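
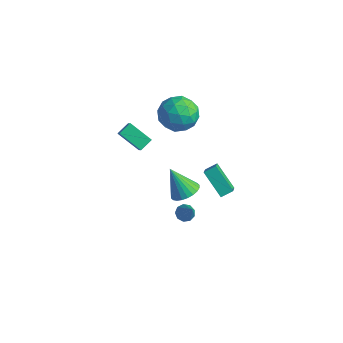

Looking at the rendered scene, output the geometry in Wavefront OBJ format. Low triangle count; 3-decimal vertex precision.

v -0.51 2.641 2.285
v 0.103 2.731 3.335
v -1.063 0.809 2.765
v -0.45 0.899 3.815
v -1.458 1.562 3.638
v -1.116 2.695 3.342
v 0.156 0.845 2.758
v 0.498 1.978 2.462
v 0.515 1.621 3.628
v -0.483 2.065 4.172
v -0.477 1.475 1.928
v -1.475 1.919 2.472
v -0.155 2.847 2.768
v -0.805 0.693 3.332
v -1.397 1.083 3.228
v -1.037 1.136 3.846
v -0.872 2.826 2.772
v -0.511 2.879 3.389
v -1.429 2.192 3.567
v -0.449 0.661 2.711
v -0.088 0.714 3.328
v 0.077 2.404 2.254
v 0.437 2.457 2.872
v 0.469 1.348 2.533
v 0.447 2.248 3.558
v 0.122 1.17 3.839
v 0.479 1.139 3.218
v 0.679 1.805 3.044
v -0.139 2.508 3.877
v -0.464 1.431 4.159
v -1.057 1.821 4.055
v -0.856 2.487 3.881
v 0.103 1.856 4.049
v -0.496 2.109 1.941
v -0.821 1.032 2.223
v -0.104 1.053 2.219
v 0.097 1.719 2.045
v -1.082 2.37 2.261
v -1.407 1.292 2.542
v -1.639 1.735 3.056
v -1.439 2.401 2.882
v -1.063 1.684 2.051
v 3.735 -2.38 2.381
v 4.447 -2.566 2.786
v 2.825 -2.56 3.899
v 4.438 -2.24 2.819
v 4.322 -1.935 2.785
v 4.116 -1.698 2.69
v 3.853 -1.565 2.548
v 3.571 -1.556 2.38
v 3.315 -1.672 2.212
v 3.122 -1.897 2.07
v 3.023 -2.194 1.976
v 3.032 -2.52 1.943
v 3.149 -2.825 1.976
v 3.354 -3.062 2.071
v 3.618 -3.195 2.214
v 3.899 -3.204 2.381
v 4.156 -3.087 2.549
v 4.348 -2.863 2.691
v -3.719 0.307 0.045
v -3.151 -0.115 0.793
v -3.645 1.102 0.437
v -3.076 0.68 1.185
v -2.384 0.6 -0.805
v -1.815 0.178 -0.057
v -2.309 1.395 -0.413
v -1.741 0.973 0.335
v 2.034 -0.468 -2.614
v 2.276 -0.879 -2.909
v 3.046 -1.012 -1.026
v 2.486 -0.56 -2.933
v 2.485 -0.197 -2.808
v 2.273 0.038 -2.593
v 1.949 0.036 -2.388
v 1.666 -0.201 -2.288
v 1.555 -0.564 -2.342
v 1.668 -0.882 -2.523
v 1.953 -1.007 -2.747
v -0.3 3.87 -3.861
v 0.385 2.947 -2.852
v 0.052 4.503 -3.522
v 0.738 3.58 -2.513
v 1.162 3.68 -5.027
v 1.848 2.757 -4.018
v 1.515 4.313 -4.688
v 2.2 3.39 -3.679
f 1 38 17
f 38 12 41
f 17 41 6
f 38 41 17
f 1 17 13
f 17 6 18
f 13 18 2
f 17 18 13
f 1 13 22
f 13 2 23
f 22 23 8
f 13 23 22
f 1 22 34
f 22 8 37
f 34 37 11
f 22 37 34
f 1 34 38
f 34 11 42
f 38 42 12
f 34 42 38
f 2 18 29
f 18 6 32
f 29 32 10
f 18 32 29
f 6 41 19
f 41 12 40
f 19 40 5
f 41 40 19
f 12 42 39
f 42 11 35
f 39 35 3
f 42 35 39
f 11 37 36
f 37 8 24
f 36 24 7
f 37 24 36
f 8 23 28
f 23 2 25
f 28 25 9
f 23 25 28
f 4 30 16
f 30 10 31
f 16 31 5
f 30 31 16
f 4 16 14
f 16 5 15
f 14 15 3
f 16 15 14
f 4 14 21
f 14 3 20
f 21 20 7
f 14 20 21
f 4 21 26
f 21 7 27
f 26 27 9
f 21 27 26
f 4 26 30
f 26 9 33
f 30 33 10
f 26 33 30
f 5 31 19
f 31 10 32
f 19 32 6
f 31 32 19
f 3 15 39
f 15 5 40
f 39 40 12
f 15 40 39
f 7 20 36
f 20 3 35
f 36 35 11
f 20 35 36
f 9 27 28
f 27 7 24
f 28 24 8
f 27 24 28
f 10 33 29
f 33 9 25
f 29 25 2
f 33 25 29
f 44 43 46
f 44 46 45
f 46 43 47
f 46 47 45
f 47 43 48
f 47 48 45
f 48 43 49
f 48 49 45
f 49 43 50
f 49 50 45
f 50 43 51
f 50 51 45
f 51 43 52
f 51 52 45
f 52 43 53
f 52 53 45
f 53 43 54
f 53 54 45
f 54 43 55
f 54 55 45
f 55 43 56
f 55 56 45
f 56 43 57
f 56 57 45
f 57 43 58
f 57 58 45
f 58 43 59
f 58 59 45
f 59 43 60
f 59 60 45
f 60 43 44
f 60 44 45
f 62 64 61
f 65 62 61
f 61 64 63
f 63 65 61
f 62 68 64
f 66 62 65
f 66 68 62
f 64 68 63
f 67 65 63
f 63 68 67
f 67 66 65
f 68 66 67
f 70 69 72
f 70 72 71
f 72 69 73
f 72 73 71
f 73 69 74
f 73 74 71
f 74 69 75
f 74 75 71
f 75 69 76
f 75 76 71
f 76 69 77
f 76 77 71
f 77 69 78
f 77 78 71
f 78 69 79
f 78 79 71
f 79 69 70
f 79 70 71
f 81 83 80
f 84 81 80
f 80 83 82
f 82 84 80
f 81 87 83
f 85 81 84
f 85 87 81
f 83 87 82
f 86 84 82
f 82 87 86
f 86 85 84
f 87 85 86



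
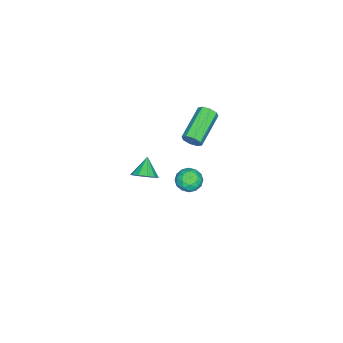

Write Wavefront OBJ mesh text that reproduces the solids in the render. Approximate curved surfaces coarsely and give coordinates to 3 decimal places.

v 4.097 2.443 2.553
v 4.462 2.788 3.069
v 3.263 2.197 3.307
v 4.194 3.082 2.87
v 3.889 3.133 2.549
v 3.664 2.919 2.23
v 3.603 2.524 2.035
v 3.732 2.098 2.037
v 3.999 1.804 2.237
v 4.304 1.753 2.557
v 4.529 1.967 2.876
v 4.59 2.362 3.072
v -1.991 2.395 -2.648
v -1.304 2.778 -2.842
v -1.856 1.622 -3.698
v -1.169 2.005 -3.892
v -1.198 1.533 -3.235
v -1.281 2.01 -2.586
v -1.879 2.39 -3.954
v -1.962 2.867 -3.305
v -1.235 2.775 -3.649
v -0.814 2.245 -3.205
v -2.346 2.155 -3.335
v -1.925 1.625 -2.891
v -1.659 2.654 -2.653
v -1.501 1.746 -3.887
v -1.517 1.468 -3.501
v -1.114 1.693 -3.615
v -1.645 2.203 -2.503
v -1.242 2.428 -2.617
v -1.179 1.696 -2.847
v -1.918 1.972 -3.923
v -1.515 2.197 -4.037
v -2.046 2.707 -2.925
v -1.643 2.932 -3.039
v -1.981 2.704 -3.693
v -1.215 2.878 -3.242
v -1.136 2.423 -3.858
v -1.553 2.649 -3.895
v -1.602 2.93 -3.514
v -0.968 2.566 -2.98
v -0.888 2.112 -3.597
v -0.905 1.834 -3.211
v -0.954 2.115 -2.83
v -0.927 2.564 -3.455
v -2.272 2.288 -2.943
v -2.192 1.834 -3.56
v -2.206 2.285 -3.71
v -2.255 2.566 -3.329
v -2.024 1.977 -2.682
v -1.945 1.522 -3.298
v -1.558 1.47 -3.026
v -1.607 1.751 -2.645
v -2.233 1.836 -3.085
v -1.941 2.183 -0.108
v -1.746 1.937 0.403
v -3.783 1.93 1.179
v -3.979 2.177 0.668
v -1.742 2.396 0.417
v -3.78 2.389 1.192
v -1.855 2.73 0.123
v -3.893 2.724 0.899
v -2.018 2.744 -0.306
v -4.056 2.738 0.47
v -2.137 2.43 -0.619
v -4.174 2.423 0.157
v -2.14 1.971 -0.632
v -4.178 1.964 0.143
v -2.027 1.636 -0.339
v -4.065 1.63 0.437
v -1.864 1.622 0.09
v -3.902 1.616 0.866
f 2 1 4
f 2 4 3
f 4 1 5
f 4 5 3
f 5 1 6
f 5 6 3
f 6 1 7
f 6 7 3
f 7 1 8
f 7 8 3
f 8 1 9
f 8 9 3
f 9 1 10
f 9 10 3
f 10 1 11
f 10 11 3
f 11 1 12
f 11 12 3
f 12 1 2
f 12 2 3
f 13 50 29
f 50 24 53
f 29 53 18
f 50 53 29
f 13 29 25
f 29 18 30
f 25 30 14
f 29 30 25
f 13 25 34
f 25 14 35
f 34 35 20
f 25 35 34
f 13 34 46
f 34 20 49
f 46 49 23
f 34 49 46
f 13 46 50
f 46 23 54
f 50 54 24
f 46 54 50
f 14 30 41
f 30 18 44
f 41 44 22
f 30 44 41
f 18 53 31
f 53 24 52
f 31 52 17
f 53 52 31
f 24 54 51
f 54 23 47
f 51 47 15
f 54 47 51
f 23 49 48
f 49 20 36
f 48 36 19
f 49 36 48
f 20 35 40
f 35 14 37
f 40 37 21
f 35 37 40
f 16 42 28
f 42 22 43
f 28 43 17
f 42 43 28
f 16 28 26
f 28 17 27
f 26 27 15
f 28 27 26
f 16 26 33
f 26 15 32
f 33 32 19
f 26 32 33
f 16 33 38
f 33 19 39
f 38 39 21
f 33 39 38
f 16 38 42
f 38 21 45
f 42 45 22
f 38 45 42
f 17 43 31
f 43 22 44
f 31 44 18
f 43 44 31
f 15 27 51
f 27 17 52
f 51 52 24
f 27 52 51
f 19 32 48
f 32 15 47
f 48 47 23
f 32 47 48
f 21 39 40
f 39 19 36
f 40 36 20
f 39 36 40
f 22 45 41
f 45 21 37
f 41 37 14
f 45 37 41
f 56 55 59
f 56 59 57
f 57 59 60
f 57 60 58
f 59 55 61
f 59 61 60
f 60 61 62
f 60 62 58
f 61 55 63
f 61 63 62
f 62 63 64
f 62 64 58
f 63 55 65
f 63 65 64
f 64 65 66
f 64 66 58
f 65 55 67
f 65 67 66
f 66 67 68
f 66 68 58
f 67 55 69
f 67 69 68
f 68 69 70
f 68 70 58
f 69 55 71
f 69 71 70
f 70 71 72
f 70 72 58
f 71 55 56
f 71 56 72
f 72 56 57
f 72 57 58



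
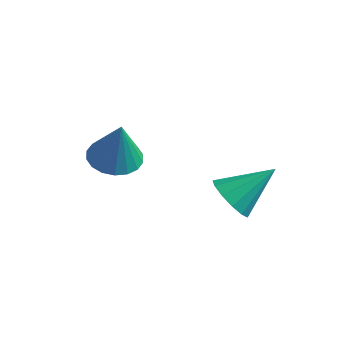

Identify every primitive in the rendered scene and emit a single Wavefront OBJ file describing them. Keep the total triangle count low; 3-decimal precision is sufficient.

v -0.41 3.466 -3.178
v -0.032 2.816 -2.851
v 0.51 4.494 -2.202
v 0.218 2.941 -3.218
v 0.269 3.233 -3.573
v 0.105 3.598 -3.803
v -0.223 3.922 -3.834
v -0.611 4.101 -3.657
v -0.935 4.078 -3.328
v -1.092 3.862 -2.952
v -1.033 3.519 -2.647
v -0.776 3.16 -2.511
v -0.403 2.898 -2.587
v -3.513 2.16 -1.564
v -2.914 2.744 -1.644
v -3.207 2.06 -0.016
v -3.219 2.947 -1.571
v -3.582 2.994 -1.496
v -3.932 2.876 -1.435
v -4.198 2.616 -1.399
v -4.329 2.266 -1.396
v -4.298 1.895 -1.426
v -4.111 1.576 -1.483
v -3.806 1.373 -1.556
v -3.443 1.325 -1.631
v -3.093 1.443 -1.692
v -2.827 1.703 -1.728
v -2.696 2.053 -1.731
v -2.728 2.425 -1.701
f 2 1 4
f 2 4 3
f 4 1 5
f 4 5 3
f 5 1 6
f 5 6 3
f 6 1 7
f 6 7 3
f 7 1 8
f 7 8 3
f 8 1 9
f 8 9 3
f 9 1 10
f 9 10 3
f 10 1 11
f 10 11 3
f 11 1 12
f 11 12 3
f 12 1 13
f 12 13 3
f 13 1 2
f 13 2 3
f 15 14 17
f 15 17 16
f 17 14 18
f 17 18 16
f 18 14 19
f 18 19 16
f 19 14 20
f 19 20 16
f 20 14 21
f 20 21 16
f 21 14 22
f 21 22 16
f 22 14 23
f 22 23 16
f 23 14 24
f 23 24 16
f 24 14 25
f 24 25 16
f 25 14 26
f 25 26 16
f 26 14 27
f 26 27 16
f 27 14 28
f 27 28 16
f 28 14 29
f 28 29 16
f 29 14 15
f 29 15 16



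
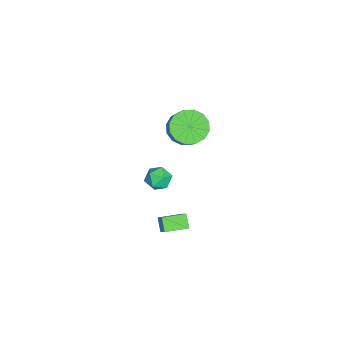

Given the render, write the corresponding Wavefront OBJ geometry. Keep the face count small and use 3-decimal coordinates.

v 3.952 0.853 1.111
v 3.37 0.638 1.662
v 3.536 2.01 1.122
v 2.954 1.795 1.673
v 4.906 1.185 2.247
v 4.324 0.97 2.798
v 4.49 2.342 2.258
v 3.908 2.127 2.809
v -2.767 1.317 2.963
v -2.074 0.686 2.489
v -0.681 1.033 4.062
v -1.373 1.663 4.537
v -1.972 1.182 2.29
v -0.579 1.529 3.863
v -2.084 1.714 2.271
v -0.691 2.06 3.845
v -2.378 2.139 2.438
v -0.985 2.486 4.012
v -2.777 2.344 2.746
v -1.384 2.691 4.319
v -3.173 2.273 3.112
v -1.779 2.62 4.685
v -3.459 1.947 3.438
v -2.066 2.294 5.011
v -3.561 1.451 3.637
v -2.168 1.798 5.21
v -3.449 0.92 3.655
v -2.056 1.266 5.229
v -3.155 0.494 3.488
v -1.762 0.841 5.062
v -2.756 0.289 3.181
v -1.363 0.636 4.754
v -2.361 0.36 2.815
v -0.967 0.707 4.388
v 1.591 1.159 3.385
v 2.238 0.958 3.023
v 1.282 -0.038 3.497
v 1.929 -0.239 3.135
v 1.962 0.065 3.84
v 2.152 0.805 3.77
v 1.368 0.115 2.75
v 1.558 0.855 2.68
v 2.099 0.313 2.631
v 2.467 0.282 3.304
v 1.053 0.638 3.216
v 1.421 0.607 3.889
f 2 4 1
f 5 2 1
f 1 4 3
f 3 5 1
f 2 8 4
f 6 2 5
f 6 8 2
f 4 8 3
f 7 5 3
f 3 8 7
f 7 6 5
f 8 6 7
f 10 9 13
f 10 13 11
f 11 13 14
f 11 14 12
f 13 9 15
f 13 15 14
f 14 15 16
f 14 16 12
f 15 9 17
f 15 17 16
f 16 17 18
f 16 18 12
f 17 9 19
f 17 19 18
f 18 19 20
f 18 20 12
f 19 9 21
f 19 21 20
f 20 21 22
f 20 22 12
f 21 9 23
f 21 23 22
f 22 23 24
f 22 24 12
f 23 9 25
f 23 25 24
f 24 25 26
f 24 26 12
f 25 9 27
f 25 27 26
f 26 27 28
f 26 28 12
f 27 9 29
f 27 29 28
f 28 29 30
f 28 30 12
f 29 9 31
f 29 31 30
f 30 31 32
f 30 32 12
f 31 9 33
f 31 33 32
f 32 33 34
f 32 34 12
f 33 9 10
f 33 10 34
f 34 10 11
f 34 11 12
f 35 46 40
f 35 40 36
f 35 36 42
f 35 42 45
f 35 45 46
f 36 40 44
f 40 46 39
f 46 45 37
f 45 42 41
f 42 36 43
f 38 44 39
f 38 39 37
f 38 37 41
f 38 41 43
f 38 43 44
f 39 44 40
f 37 39 46
f 41 37 45
f 43 41 42
f 44 43 36



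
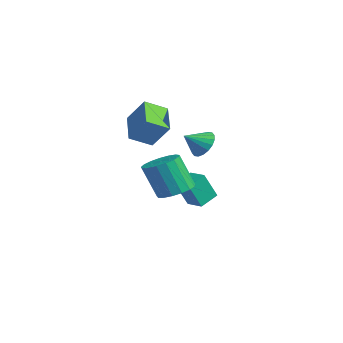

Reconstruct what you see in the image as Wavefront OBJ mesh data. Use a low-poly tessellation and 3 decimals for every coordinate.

v 2.911 -3.567 -0.301
v 3.548 -2.84 0.108
v 3.026 -3.485 2.07
v 2.389 -4.213 1.661
v 3.106 -2.604 0.068
v 2.584 -3.249 2.03
v 2.619 -2.589 -0.057
v 2.097 -3.234 1.905
v 2.199 -2.798 -0.237
v 1.677 -3.443 1.725
v 1.943 -3.183 -0.432
v 1.421 -3.829 1.529
v 1.908 -3.657 -0.597
v 1.386 -4.302 1.364
v 2.103 -4.11 -0.694
v 1.581 -4.755 1.267
v 2.483 -4.438 -0.701
v 1.961 -5.084 1.26
v 2.961 -4.568 -0.616
v 2.439 -5.213 1.345
v 3.428 -4.468 -0.459
v 2.906 -5.113 1.502
v 3.776 -4.161 -0.266
v 3.254 -4.807 1.696
v 3.926 -3.719 -0.08
v 3.404 -4.364 1.881
v 3.844 -3.242 0.054
v 3.322 -3.887 2.016
v -2.779 -0.352 -3.72
v -2.779 -1.133 -2.098
v -3.143 0.754 -3.187
v -3.143 -0.028 -1.565
v -1.657 -0.052 -3.575
v -1.657 -0.834 -1.953
v -2.021 1.053 -3.042
v -2.021 0.272 -1.42
v -0.539 -0.483 1.428
v 0.196 -0.809 0.961
v -0.561 -1.597 2.172
v 0.371 -0.603 1.275
v 0.365 -0.374 1.619
v 0.18 -0.165 1.926
v -0.147 -0.02 2.133
v -0.552 0.034 2.202
v -0.954 -0.015 2.116
v -1.274 -0.156 1.895
v -1.448 -0.362 1.581
v -1.442 -0.592 1.237
v -1.258 -0.8 0.931
v -0.93 -0.945 0.723
v -0.526 -0.999 0.655
v -0.124 -0.951 0.74
v -3.151 -3.635 1.482
v -4.84 -3.022 2.383
v -3.019 -2.323 0.834
v -4.708 -1.709 1.735
v -2.172 -3.031 2.905
v -3.861 -2.417 3.806
v -2.04 -1.718 2.257
v -3.729 -1.105 3.158
f 2 1 5
f 2 5 3
f 3 5 6
f 3 6 4
f 5 1 7
f 5 7 6
f 6 7 8
f 6 8 4
f 7 1 9
f 7 9 8
f 8 9 10
f 8 10 4
f 9 1 11
f 9 11 10
f 10 11 12
f 10 12 4
f 11 1 13
f 11 13 12
f 12 13 14
f 12 14 4
f 13 1 15
f 13 15 14
f 14 15 16
f 14 16 4
f 15 1 17
f 15 17 16
f 16 17 18
f 16 18 4
f 17 1 19
f 17 19 18
f 18 19 20
f 18 20 4
f 19 1 21
f 19 21 20
f 20 21 22
f 20 22 4
f 21 1 23
f 21 23 22
f 22 23 24
f 22 24 4
f 23 1 25
f 23 25 24
f 24 25 26
f 24 26 4
f 25 1 27
f 25 27 26
f 26 27 28
f 26 28 4
f 27 1 2
f 27 2 28
f 28 2 3
f 28 3 4
f 30 32 29
f 33 30 29
f 29 32 31
f 31 33 29
f 30 36 32
f 34 30 33
f 34 36 30
f 32 36 31
f 35 33 31
f 31 36 35
f 35 34 33
f 36 34 35
f 38 37 40
f 38 40 39
f 40 37 41
f 40 41 39
f 41 37 42
f 41 42 39
f 42 37 43
f 42 43 39
f 43 37 44
f 43 44 39
f 44 37 45
f 44 45 39
f 45 37 46
f 45 46 39
f 46 37 47
f 46 47 39
f 47 37 48
f 47 48 39
f 48 37 49
f 48 49 39
f 49 37 50
f 49 50 39
f 50 37 51
f 50 51 39
f 51 37 52
f 51 52 39
f 52 37 38
f 52 38 39
f 54 56 53
f 57 54 53
f 53 56 55
f 55 57 53
f 54 60 56
f 58 54 57
f 58 60 54
f 56 60 55
f 59 57 55
f 55 60 59
f 59 58 57
f 60 58 59



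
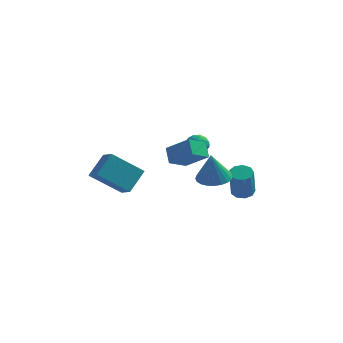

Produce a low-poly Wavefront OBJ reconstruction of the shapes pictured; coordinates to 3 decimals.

v 1.21 3.499 -1.272
v 1.825 3.256 -1.241
v 0.955 2.964 -0.379
v 1.57 2.721 -0.348
v 1.463 3.366 -0.239
v 1.62 3.696 -0.791
v 1.16 2.524 -0.829
v 1.317 2.854 -1.381
v 1.794 2.653 -0.968
v 1.982 3.174 -0.603
v 0.798 3.046 -1.017
v 0.986 3.567 -0.652
v 1.54 3.424 -1.335
v 1.24 2.796 -0.285
v 1.177 3.175 -0.221
v 1.539 3.032 -0.203
v 1.42 3.683 -1.07
v 1.781 3.54 -1.052
v 1.568 3.605 -0.463
v 0.999 2.68 -0.568
v 1.36 2.537 -0.55
v 1.241 3.188 -1.417
v 1.603 3.045 -1.399
v 1.212 2.615 -1.157
v 1.884 2.927 -1.156
v 1.734 2.613 -0.631
v 1.492 2.497 -0.914
v 1.585 2.691 -1.238
v 1.994 3.233 -0.942
v 1.844 2.919 -0.417
v 1.78 3.298 -0.353
v 1.873 3.492 -0.677
v 1.975 2.879 -0.781
v 0.936 3.301 -1.203
v 0.786 2.987 -0.678
v 0.907 2.728 -0.943
v 1 2.922 -1.267
v 1.046 3.607 -0.989
v 0.896 3.293 -0.464
v 1.195 3.529 -0.382
v 1.288 3.723 -0.706
v 0.805 3.341 -0.839
v 1.56 -2.87 0.244
v 2.77 -3.24 1.086
v 1.247 -2.286 0.951
v 2.457 -2.656 1.794
v 2.143 -2.004 -0.214
v 3.353 -2.374 0.629
v 1.83 -1.42 0.494
v 3.04 -1.79 1.336
v 3.845 2.695 -3.628
v 4.451 2.824 -3.597
v 4.54 2.015 -1.981
v 3.935 1.885 -2.012
v 4.226 3.14 -3.426
v 4.316 2.331 -1.81
v 3.823 3.248 -3.35
v 3.913 2.439 -1.733
v 3.43 3.097 -3.404
v 3.52 2.288 -1.787
v 3.232 2.758 -3.563
v 3.322 1.949 -1.946
v 3.32 2.389 -3.752
v 3.41 1.58 -2.136
v 3.654 2.163 -3.884
v 3.744 1.354 -2.267
v 4.077 2.186 -3.896
v 4.167 1.377 -2.279
v 4.392 2.447 -3.783
v 4.482 1.638 -2.166
v -2.11 -3.731 -0.619
v -1.689 -2.738 0.38
v -0.692 -3.109 -1.836
v -0.27 -2.116 -0.837
v -1.51 -4.364 -0.243
v -1.088 -3.371 0.756
v -0.091 -3.742 -1.46
v 0.33 -2.749 -0.461
v 3.173 -0.605 -1.426
v 3.711 -1.311 -1.575
v 3.107 -0.995 0.186
v 3.946 -1.059 -1.504
v 4.063 -0.738 -1.422
v 4.044 -0.397 -1.34
v 3.893 -0.088 -1.272
v 3.632 0.143 -1.226
v 3.302 0.26 -1.212
v 2.951 0.245 -1.23
v 2.635 0.101 -1.277
v 2.4 -0.151 -1.348
v 2.283 -0.472 -1.43
v 2.301 -0.813 -1.512
v 2.453 -1.122 -1.581
v 2.714 -1.353 -1.626
v 3.044 -1.47 -1.641
v 3.395 -1.455 -1.623
f 1 38 17
f 38 12 41
f 17 41 6
f 38 41 17
f 1 17 13
f 17 6 18
f 13 18 2
f 17 18 13
f 1 13 22
f 13 2 23
f 22 23 8
f 13 23 22
f 1 22 34
f 22 8 37
f 34 37 11
f 22 37 34
f 1 34 38
f 34 11 42
f 38 42 12
f 34 42 38
f 2 18 29
f 18 6 32
f 29 32 10
f 18 32 29
f 6 41 19
f 41 12 40
f 19 40 5
f 41 40 19
f 12 42 39
f 42 11 35
f 39 35 3
f 42 35 39
f 11 37 36
f 37 8 24
f 36 24 7
f 37 24 36
f 8 23 28
f 23 2 25
f 28 25 9
f 23 25 28
f 4 30 16
f 30 10 31
f 16 31 5
f 30 31 16
f 4 16 14
f 16 5 15
f 14 15 3
f 16 15 14
f 4 14 21
f 14 3 20
f 21 20 7
f 14 20 21
f 4 21 26
f 21 7 27
f 26 27 9
f 21 27 26
f 4 26 30
f 26 9 33
f 30 33 10
f 26 33 30
f 5 31 19
f 31 10 32
f 19 32 6
f 31 32 19
f 3 15 39
f 15 5 40
f 39 40 12
f 15 40 39
f 7 20 36
f 20 3 35
f 36 35 11
f 20 35 36
f 9 27 28
f 27 7 24
f 28 24 8
f 27 24 28
f 10 33 29
f 33 9 25
f 29 25 2
f 33 25 29
f 44 46 43
f 47 44 43
f 43 46 45
f 45 47 43
f 44 50 46
f 48 44 47
f 48 50 44
f 46 50 45
f 49 47 45
f 45 50 49
f 49 48 47
f 50 48 49
f 52 51 55
f 52 55 53
f 53 55 56
f 53 56 54
f 55 51 57
f 55 57 56
f 56 57 58
f 56 58 54
f 57 51 59
f 57 59 58
f 58 59 60
f 58 60 54
f 59 51 61
f 59 61 60
f 60 61 62
f 60 62 54
f 61 51 63
f 61 63 62
f 62 63 64
f 62 64 54
f 63 51 65
f 63 65 64
f 64 65 66
f 64 66 54
f 65 51 67
f 65 67 66
f 66 67 68
f 66 68 54
f 67 51 69
f 67 69 68
f 68 69 70
f 68 70 54
f 69 51 52
f 69 52 70
f 70 52 53
f 70 53 54
f 72 74 71
f 75 72 71
f 71 74 73
f 73 75 71
f 72 78 74
f 76 72 75
f 76 78 72
f 74 78 73
f 77 75 73
f 73 78 77
f 77 76 75
f 78 76 77
f 80 79 82
f 80 82 81
f 82 79 83
f 82 83 81
f 83 79 84
f 83 84 81
f 84 79 85
f 84 85 81
f 85 79 86
f 85 86 81
f 86 79 87
f 86 87 81
f 87 79 88
f 87 88 81
f 88 79 89
f 88 89 81
f 89 79 90
f 89 90 81
f 90 79 91
f 90 91 81
f 91 79 92
f 91 92 81
f 92 79 93
f 92 93 81
f 93 79 94
f 93 94 81
f 94 79 95
f 94 95 81
f 95 79 96
f 95 96 81
f 96 79 80
f 96 80 81



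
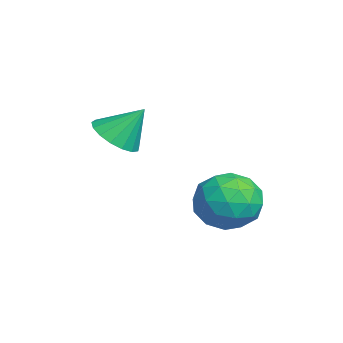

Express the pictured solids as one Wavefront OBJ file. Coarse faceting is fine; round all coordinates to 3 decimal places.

v 0.296 -1.562 3.211
v 1.217 -1.414 2.984
v 0.444 -0.638 4.409
v 0.994 -1.084 2.756
v 0.61 -0.863 2.633
v 0.155 -0.802 2.642
v -0.268 -0.915 2.782
v -0.562 -1.177 3.019
v -0.659 -1.527 3.301
v -0.537 -1.884 3.562
v -0.224 -2.168 3.743
v 0.208 -2.314 3.802
v 0.66 -2.287 3.726
v 1.029 -2.094 3.531
v 1.23 -1.779 3.264
v 3.447 2.727 1.948
v 4.311 2.352 1.241
v 2.629 1.008 1.859
v 3.493 0.633 1.152
v 3.719 0.871 2.283
v 4.225 1.933 2.338
v 2.715 1.427 0.762
v 3.221 2.489 0.817
v 3.859 1.549 0.508
v 4.479 1.205 1.448
v 2.461 2.155 1.652
v 3.081 1.811 2.592
v 3.95 2.69 1.602
v 2.99 0.67 1.498
v 3.122 0.809 2.163
v 3.63 0.589 1.747
v 3.9 2.444 2.247
v 4.408 2.224 1.831
v 4.06 1.353 2.444
v 2.532 1.136 1.269
v 3.04 0.916 0.853
v 3.31 2.771 1.353
v 3.818 2.551 0.937
v 2.88 2.007 0.656
v 4.193 1.998 0.756
v 3.712 0.988 0.704
v 3.255 1.454 0.474
v 3.552 2.078 0.506
v 4.557 1.796 1.308
v 4.077 0.786 1.256
v 4.21 0.925 1.921
v 4.507 1.55 1.953
v 4.292 1.324 0.878
v 2.863 2.574 1.844
v 2.383 1.564 1.792
v 2.433 1.81 1.147
v 2.73 2.435 1.179
v 3.228 2.372 2.396
v 2.747 1.362 2.344
v 3.388 1.282 2.594
v 3.685 1.906 2.626
v 2.648 2.036 2.222
f 2 1 4
f 2 4 3
f 4 1 5
f 4 5 3
f 5 1 6
f 5 6 3
f 6 1 7
f 6 7 3
f 7 1 8
f 7 8 3
f 8 1 9
f 8 9 3
f 9 1 10
f 9 10 3
f 10 1 11
f 10 11 3
f 11 1 12
f 11 12 3
f 12 1 13
f 12 13 3
f 13 1 14
f 13 14 3
f 14 1 15
f 14 15 3
f 15 1 2
f 15 2 3
f 16 53 32
f 53 27 56
f 32 56 21
f 53 56 32
f 16 32 28
f 32 21 33
f 28 33 17
f 32 33 28
f 16 28 37
f 28 17 38
f 37 38 23
f 28 38 37
f 16 37 49
f 37 23 52
f 49 52 26
f 37 52 49
f 16 49 53
f 49 26 57
f 53 57 27
f 49 57 53
f 17 33 44
f 33 21 47
f 44 47 25
f 33 47 44
f 21 56 34
f 56 27 55
f 34 55 20
f 56 55 34
f 27 57 54
f 57 26 50
f 54 50 18
f 57 50 54
f 26 52 51
f 52 23 39
f 51 39 22
f 52 39 51
f 23 38 43
f 38 17 40
f 43 40 24
f 38 40 43
f 19 45 31
f 45 25 46
f 31 46 20
f 45 46 31
f 19 31 29
f 31 20 30
f 29 30 18
f 31 30 29
f 19 29 36
f 29 18 35
f 36 35 22
f 29 35 36
f 19 36 41
f 36 22 42
f 41 42 24
f 36 42 41
f 19 41 45
f 41 24 48
f 45 48 25
f 41 48 45
f 20 46 34
f 46 25 47
f 34 47 21
f 46 47 34
f 18 30 54
f 30 20 55
f 54 55 27
f 30 55 54
f 22 35 51
f 35 18 50
f 51 50 26
f 35 50 51
f 24 42 43
f 42 22 39
f 43 39 23
f 42 39 43
f 25 48 44
f 48 24 40
f 44 40 17
f 48 40 44



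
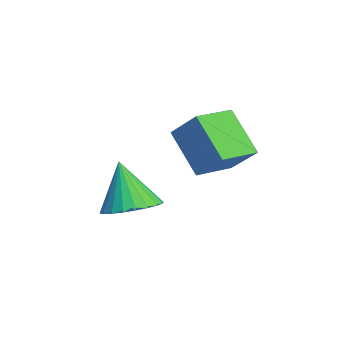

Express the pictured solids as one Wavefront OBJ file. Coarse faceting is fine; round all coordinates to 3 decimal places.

v 0.358 0.953 -4.892
v 1.349 1.028 -4.622
v -0.118 0.587 -3.048
v 1.227 1.408 -4.578
v 0.972 1.719 -4.582
v 0.624 1.914 -4.633
v 0.235 1.961 -4.724
v -0.134 1.856 -4.841
v -0.429 1.613 -4.965
v -0.604 1.269 -5.078
v -0.633 0.877 -5.163
v -0.51 0.497 -5.207
v -0.256 0.186 -5.203
v 0.092 -0.008 -5.151
v 0.481 -0.056 -5.061
v 0.851 0.05 -4.944
v 1.146 0.293 -4.82
v 1.321 0.636 -4.707
v 3.299 2.688 -2.479
v 2.328 2.015 -1.042
v 2.47 3.828 -2.505
v 1.499 3.155 -1.068
v 4.201 3.365 -1.552
v 3.23 2.692 -0.115
v 3.372 4.505 -1.578
v 2.401 3.832 -0.141
f 2 1 4
f 2 4 3
f 4 1 5
f 4 5 3
f 5 1 6
f 5 6 3
f 6 1 7
f 6 7 3
f 7 1 8
f 7 8 3
f 8 1 9
f 8 9 3
f 9 1 10
f 9 10 3
f 10 1 11
f 10 11 3
f 11 1 12
f 11 12 3
f 12 1 13
f 12 13 3
f 13 1 14
f 13 14 3
f 14 1 15
f 14 15 3
f 15 1 16
f 15 16 3
f 16 1 17
f 16 17 3
f 17 1 18
f 17 18 3
f 18 1 2
f 18 2 3
f 20 22 19
f 23 20 19
f 19 22 21
f 21 23 19
f 20 26 22
f 24 20 23
f 24 26 20
f 22 26 21
f 25 23 21
f 21 26 25
f 25 24 23
f 26 24 25



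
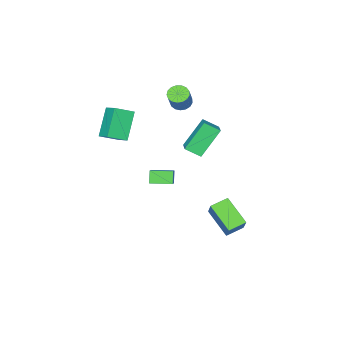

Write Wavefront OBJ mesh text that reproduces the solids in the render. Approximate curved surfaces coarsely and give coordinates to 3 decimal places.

v 2.002 -3.458 1.651
v 0.946 -4.111 3.09
v 2.184 -2.508 2.217
v 1.128 -3.161 3.655
v 2.972 -3.939 2.145
v 1.916 -4.592 3.583
v 3.154 -2.989 2.71
v 2.098 -3.642 4.149
v -1.978 -2.965 3.14
v -1.603 -2.605 2.802
v -1.007 -2.175 3.923
v -1.382 -2.535 4.26
v -1.836 -2.431 2.859
v -1.241 -2 3.98
v -2.102 -2.379 2.98
v -1.506 -1.949 4.101
v -2.339 -2.462 3.138
v -1.744 -2.031 4.259
v -2.494 -2.659 3.296
v -1.898 -2.229 4.417
v -2.53 -2.927 3.419
v -1.935 -2.497 4.539
v -2.44 -3.204 3.477
v -1.844 -2.773 4.598
v -2.244 -3.426 3.458
v -1.648 -2.995 4.579
v -1.987 -3.542 3.366
v -1.391 -3.112 4.487
v -1.728 -3.527 3.223
v -1.132 -3.096 4.343
v -1.526 -3.382 3.06
v -0.93 -2.952 4.18
v -1.428 -3.142 2.915
v -0.832 -2.712 4.036
v -1.455 -2.862 2.822
v -0.86 -2.431 3.943
v -0.351 -3.594 -2.099
v 0.42 -2.805 -1.303
v -1.261 -2.708 -2.096
v -0.49 -1.919 -1.3
v -0.01 -3.241 -2.78
v 0.761 -2.452 -1.984
v -0.92 -2.355 -2.777
v -0.149 -1.566 -1.981
v -1.342 0.762 3.416
v -0.797 0.087 3.913
v -0.753 1.541 3.827
v -0.208 0.866 4.325
v -0.112 0.634 1.895
v 0.433 -0.041 2.393
v 0.477 1.413 2.307
v 1.022 0.738 2.804
v -1.817 0.837 -3.038
v -1.361 1.518 -1.929
v -1.717 2.401 -4.04
v -1.26 3.082 -2.93
v -0.8 0.598 -3.31
v -0.343 1.279 -2.2
v -0.699 2.162 -4.311
v -0.243 2.843 -3.202
f 2 4 1
f 5 2 1
f 1 4 3
f 3 5 1
f 2 8 4
f 6 2 5
f 6 8 2
f 4 8 3
f 7 5 3
f 3 8 7
f 7 6 5
f 8 6 7
f 10 9 13
f 10 13 11
f 11 13 14
f 11 14 12
f 13 9 15
f 13 15 14
f 14 15 16
f 14 16 12
f 15 9 17
f 15 17 16
f 16 17 18
f 16 18 12
f 17 9 19
f 17 19 18
f 18 19 20
f 18 20 12
f 19 9 21
f 19 21 20
f 20 21 22
f 20 22 12
f 21 9 23
f 21 23 22
f 22 23 24
f 22 24 12
f 23 9 25
f 23 25 24
f 24 25 26
f 24 26 12
f 25 9 27
f 25 27 26
f 26 27 28
f 26 28 12
f 27 9 29
f 27 29 28
f 28 29 30
f 28 30 12
f 29 9 31
f 29 31 30
f 30 31 32
f 30 32 12
f 31 9 33
f 31 33 32
f 32 33 34
f 32 34 12
f 33 9 35
f 33 35 34
f 34 35 36
f 34 36 12
f 35 9 10
f 35 10 36
f 36 10 11
f 36 11 12
f 38 40 37
f 41 38 37
f 37 40 39
f 39 41 37
f 38 44 40
f 42 38 41
f 42 44 38
f 40 44 39
f 43 41 39
f 39 44 43
f 43 42 41
f 44 42 43
f 46 48 45
f 49 46 45
f 45 48 47
f 47 49 45
f 46 52 48
f 50 46 49
f 50 52 46
f 48 52 47
f 51 49 47
f 47 52 51
f 51 50 49
f 52 50 51
f 54 56 53
f 57 54 53
f 53 56 55
f 55 57 53
f 54 60 56
f 58 54 57
f 58 60 54
f 56 60 55
f 59 57 55
f 55 60 59
f 59 58 57
f 60 58 59



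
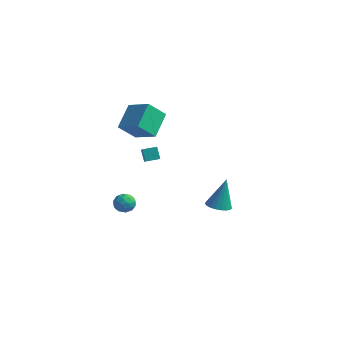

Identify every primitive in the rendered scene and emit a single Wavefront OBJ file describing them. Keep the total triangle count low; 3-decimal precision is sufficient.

v -2.23 1.055 1.188
v -1.705 0.493 1.674
v -1.651 1.694 1.3
v -1.126 1.133 1.787
v -1.814 0.807 0.453
v -1.289 0.246 0.94
v -1.235 1.447 0.566
v -0.71 0.885 1.052
v -4.82 2.205 1.744
v -5.154 3.707 2.875
v -4.255 3.183 0.611
v -4.588 4.685 1.743
v -3.212 2.055 2.417
v -3.545 3.557 3.549
v -2.646 3.033 1.285
v -2.98 4.535 2.416
v -2.661 0.206 -3.044
v -1.961 0.024 -3.097
v -2.859 -0.744 -2.383
v -2.159 -0.926 -2.436
v -2.354 -0.342 -2.053
v -2.231 0.245 -2.461
v -2.589 -0.965 -3.019
v -2.466 -0.378 -3.427
v -1.916 -0.7 -3.081
v -1.771 -0.315 -2.484
v -3.049 -0.405 -2.996
v -2.904 -0.02 -2.399
v -2.293 0.198 -3.129
v -2.527 -0.918 -2.351
v -2.641 -0.575 -2.126
v -2.23 -0.682 -2.157
v -2.453 0.329 -2.755
v -2.041 0.221 -2.786
v -2.272 0.007 -2.172
v -2.779 -0.941 -2.694
v -2.367 -1.049 -2.725
v -2.59 -0.038 -3.323
v -2.179 -0.145 -3.354
v -2.548 -0.727 -3.308
v -1.856 -0.335 -3.15
v -1.972 -0.893 -2.761
v -2.225 -0.916 -3.104
v -2.153 -0.571 -3.344
v -1.77 -0.108 -2.799
v -1.887 -0.666 -2.41
v -2.001 -0.323 -2.185
v -1.929 0.022 -2.425
v -1.744 -0.534 -2.79
v -2.933 -0.054 -3.07
v -3.05 -0.612 -2.681
v -2.891 -0.742 -3.055
v -2.819 -0.397 -3.295
v -2.848 0.173 -2.719
v -2.964 -0.385 -2.33
v -2.667 -0.149 -2.136
v -2.595 0.196 -2.376
v -3.076 -0.186 -2.69
v 3.872 0.223 -0.938
v 4.557 0.563 -1.09
v 4.028 0.777 1.018
v 4.349 0.806 -1.142
v 4.057 0.948 -1.159
v 3.734 0.964 -1.138
v 3.435 0.852 -1.082
v 3.211 0.632 -1.002
v 3.101 0.341 -0.91
v 3.125 0.029 -0.824
v 3.278 -0.249 -0.757
v 3.534 -0.446 -0.722
v 3.848 -0.527 -0.724
v 4.166 -0.478 -0.763
v 4.433 -0.308 -0.833
v 4.604 -0.047 -0.921
v 4.648 0.262 -1.011
f 2 4 1
f 5 2 1
f 1 4 3
f 3 5 1
f 2 8 4
f 6 2 5
f 6 8 2
f 4 8 3
f 7 5 3
f 3 8 7
f 7 6 5
f 8 6 7
f 10 12 9
f 13 10 9
f 9 12 11
f 11 13 9
f 10 16 12
f 14 10 13
f 14 16 10
f 12 16 11
f 15 13 11
f 11 16 15
f 15 14 13
f 16 14 15
f 17 54 33
f 54 28 57
f 33 57 22
f 54 57 33
f 17 33 29
f 33 22 34
f 29 34 18
f 33 34 29
f 17 29 38
f 29 18 39
f 38 39 24
f 29 39 38
f 17 38 50
f 38 24 53
f 50 53 27
f 38 53 50
f 17 50 54
f 50 27 58
f 54 58 28
f 50 58 54
f 18 34 45
f 34 22 48
f 45 48 26
f 34 48 45
f 22 57 35
f 57 28 56
f 35 56 21
f 57 56 35
f 28 58 55
f 58 27 51
f 55 51 19
f 58 51 55
f 27 53 52
f 53 24 40
f 52 40 23
f 53 40 52
f 24 39 44
f 39 18 41
f 44 41 25
f 39 41 44
f 20 46 32
f 46 26 47
f 32 47 21
f 46 47 32
f 20 32 30
f 32 21 31
f 30 31 19
f 32 31 30
f 20 30 37
f 30 19 36
f 37 36 23
f 30 36 37
f 20 37 42
f 37 23 43
f 42 43 25
f 37 43 42
f 20 42 46
f 42 25 49
f 46 49 26
f 42 49 46
f 21 47 35
f 47 26 48
f 35 48 22
f 47 48 35
f 19 31 55
f 31 21 56
f 55 56 28
f 31 56 55
f 23 36 52
f 36 19 51
f 52 51 27
f 36 51 52
f 25 43 44
f 43 23 40
f 44 40 24
f 43 40 44
f 26 49 45
f 49 25 41
f 45 41 18
f 49 41 45
f 60 59 62
f 60 62 61
f 62 59 63
f 62 63 61
f 63 59 64
f 63 64 61
f 64 59 65
f 64 65 61
f 65 59 66
f 65 66 61
f 66 59 67
f 66 67 61
f 67 59 68
f 67 68 61
f 68 59 69
f 68 69 61
f 69 59 70
f 69 70 61
f 70 59 71
f 70 71 61
f 71 59 72
f 71 72 61
f 72 59 73
f 72 73 61
f 73 59 74
f 73 74 61
f 74 59 75
f 74 75 61
f 75 59 60
f 75 60 61



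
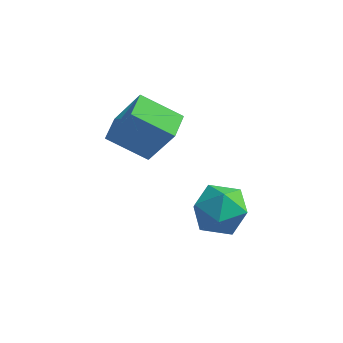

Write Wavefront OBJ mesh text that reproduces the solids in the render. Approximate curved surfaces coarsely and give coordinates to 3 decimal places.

v 2.948 -2.66 -2.203
v 3.981 -3.12 -2.389
v 2.439 -4.18 -1.271
v 3.472 -4.64 -1.457
v 3.363 -3.74 -0.755
v 3.678 -2.801 -1.331
v 2.742 -4.499 -2.329
v 3.057 -3.56 -2.905
v 3.854 -4.257 -2.467
v 4.238 -3.788 -1.494
v 2.182 -3.512 -2.166
v 2.566 -3.043 -1.193
v -1.621 -2.203 -0.641
v -0.586 -2.255 1.174
v -1.689 -1.057 -0.569
v -0.654 -1.109 1.246
v -0.026 -2.051 -1.546
v 1.009 -2.103 0.269
v -0.094 -0.905 -1.474
v 0.941 -0.957 0.341
f 1 12 6
f 1 6 2
f 1 2 8
f 1 8 11
f 1 11 12
f 2 6 10
f 6 12 5
f 12 11 3
f 11 8 7
f 8 2 9
f 4 10 5
f 4 5 3
f 4 3 7
f 4 7 9
f 4 9 10
f 5 10 6
f 3 5 12
f 7 3 11
f 9 7 8
f 10 9 2
f 14 16 13
f 17 14 13
f 13 16 15
f 15 17 13
f 14 20 16
f 18 14 17
f 18 20 14
f 16 20 15
f 19 17 15
f 15 20 19
f 19 18 17
f 20 18 19



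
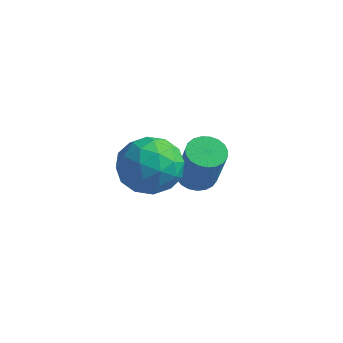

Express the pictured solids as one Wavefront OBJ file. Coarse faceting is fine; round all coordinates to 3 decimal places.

v -4.439 0.036 -0.975
v -3.417 0.575 -0.696
v -3.563 -0.875 -2.424
v -2.541 -0.336 -2.145
v -2.998 -1.157 -1.417
v -3.539 -0.594 -0.522
v -3.441 0.294 -2.598
v -3.982 0.857 -1.703
v -2.8 0.734 -1.699
v -2.527 -0.163 -0.97
v -4.453 -0.137 -2.15
v -4.18 -1.034 -1.421
v -4.005 0.386 -0.709
v -2.975 -0.686 -2.411
v -3.244 -1.168 -1.984
v -2.643 -0.852 -1.82
v -4.077 -0.301 -0.606
v -3.476 0.015 -0.442
v -3.23 -1.003 -0.866
v -3.504 -0.315 -2.678
v -2.903 0.001 -2.514
v -4.337 0.552 -1.3
v -3.736 0.868 -1.136
v -3.75 0.703 -2.254
v -3.042 0.796 -1.134
v -2.527 0.26 -1.986
v -3.055 0.631 -2.252
v -3.374 0.962 -1.726
v -2.881 0.269 -0.705
v -2.366 -0.267 -1.557
v -2.635 -0.75 -1.129
v -2.953 -0.419 -0.603
v -2.518 0.362 -1.295
v -4.614 -0.033 -1.563
v -4.099 -0.569 -2.415
v -4.027 0.119 -2.517
v -4.345 0.45 -1.991
v -4.453 -0.56 -1.134
v -3.938 -1.096 -1.986
v -3.606 -1.262 -1.394
v -3.925 -0.931 -0.868
v -4.462 -0.662 -1.825
v -4.279 3.526 -4.604
v -3.689 3.241 -4.926
v -2.931 2.748 -3.097
v -3.521 3.034 -2.776
v -3.604 3.53 -4.883
v -2.846 3.037 -3.054
v -3.636 3.818 -4.792
v -2.878 3.325 -2.963
v -3.78 4.055 -4.669
v -3.022 3.562 -2.84
v -4.009 4.201 -4.534
v -3.251 3.708 -2.706
v -4.285 4.231 -4.412
v -3.528 3.738 -2.583
v -4.561 4.138 -4.323
v -3.803 3.645 -2.494
v -4.787 3.94 -4.282
v -4.029 3.447 -2.454
v -4.926 3.67 -4.298
v -4.168 3.178 -2.469
v -4.952 3.376 -4.366
v -4.194 2.883 -2.537
v -4.863 3.107 -4.475
v -4.105 2.614 -2.647
v -4.672 2.911 -4.607
v -3.914 2.418 -2.779
v -4.414 2.822 -4.739
v -3.656 2.329 -2.91
v -4.132 2.854 -4.847
v -3.374 2.361 -3.018
v -3.875 3.002 -4.913
v -3.117 2.509 -3.084
f 1 38 17
f 38 12 41
f 17 41 6
f 38 41 17
f 1 17 13
f 17 6 18
f 13 18 2
f 17 18 13
f 1 13 22
f 13 2 23
f 22 23 8
f 13 23 22
f 1 22 34
f 22 8 37
f 34 37 11
f 22 37 34
f 1 34 38
f 34 11 42
f 38 42 12
f 34 42 38
f 2 18 29
f 18 6 32
f 29 32 10
f 18 32 29
f 6 41 19
f 41 12 40
f 19 40 5
f 41 40 19
f 12 42 39
f 42 11 35
f 39 35 3
f 42 35 39
f 11 37 36
f 37 8 24
f 36 24 7
f 37 24 36
f 8 23 28
f 23 2 25
f 28 25 9
f 23 25 28
f 4 30 16
f 30 10 31
f 16 31 5
f 30 31 16
f 4 16 14
f 16 5 15
f 14 15 3
f 16 15 14
f 4 14 21
f 14 3 20
f 21 20 7
f 14 20 21
f 4 21 26
f 21 7 27
f 26 27 9
f 21 27 26
f 4 26 30
f 26 9 33
f 30 33 10
f 26 33 30
f 5 31 19
f 31 10 32
f 19 32 6
f 31 32 19
f 3 15 39
f 15 5 40
f 39 40 12
f 15 40 39
f 7 20 36
f 20 3 35
f 36 35 11
f 20 35 36
f 9 27 28
f 27 7 24
f 28 24 8
f 27 24 28
f 10 33 29
f 33 9 25
f 29 25 2
f 33 25 29
f 44 43 47
f 44 47 45
f 45 47 48
f 45 48 46
f 47 43 49
f 47 49 48
f 48 49 50
f 48 50 46
f 49 43 51
f 49 51 50
f 50 51 52
f 50 52 46
f 51 43 53
f 51 53 52
f 52 53 54
f 52 54 46
f 53 43 55
f 53 55 54
f 54 55 56
f 54 56 46
f 55 43 57
f 55 57 56
f 56 57 58
f 56 58 46
f 57 43 59
f 57 59 58
f 58 59 60
f 58 60 46
f 59 43 61
f 59 61 60
f 60 61 62
f 60 62 46
f 61 43 63
f 61 63 62
f 62 63 64
f 62 64 46
f 63 43 65
f 63 65 64
f 64 65 66
f 64 66 46
f 65 43 67
f 65 67 66
f 66 67 68
f 66 68 46
f 67 43 69
f 67 69 68
f 68 69 70
f 68 70 46
f 69 43 71
f 69 71 70
f 70 71 72
f 70 72 46
f 71 43 73
f 71 73 72
f 72 73 74
f 72 74 46
f 73 43 44
f 73 44 74
f 74 44 45
f 74 45 46



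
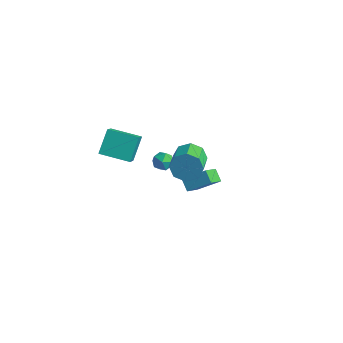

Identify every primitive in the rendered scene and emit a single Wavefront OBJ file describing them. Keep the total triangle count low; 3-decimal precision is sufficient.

v 0.293 -0.269 3.388
v 0.711 0.289 4.004
v 1.545 -1.133 4.727
v 1.127 -1.691 4.112
v 0.086 0.043 4.24
v 0.92 -1.379 4.963
v -0.417 -0.386 3.977
v 0.416 -1.808 4.7
v -0.505 -0.746 3.369
v 0.329 -2.168 4.093
v -0.125 -0.827 2.773
v 0.709 -2.249 3.496
v 0.5 -0.581 2.537
v 1.334 -2.003 3.26
v 1.004 -0.152 2.8
v 1.837 -1.574 3.523
v 1.091 0.208 3.407
v 1.925 -1.214 4.131
v -4.853 -1.568 1.613
v -4.005 -2.848 3.06
v -5.124 -0.454 2.757
v -4.276 -1.734 4.204
v -3.224 -0.846 1.296
v -2.376 -2.126 2.743
v -3.495 0.268 2.44
v -2.647 -1.012 3.887
v -2.077 3.54 -4.386
v -1.905 2.34 -3.437
v -2.722 3.861 -3.864
v -2.55 2.66 -2.915
v -0.99 4.36 -3.545
v -0.818 3.159 -2.596
v -1.635 4.68 -3.023
v -1.463 3.48 -2.074
v -2.285 1.383 0.554
v -2.013 1.039 0.016
v -2.787 0.441 0.904
v -2.515 0.097 0.366
v -2.103 0.323 0.877
v -1.793 0.905 0.661
v -3.007 0.575 0.259
v -2.697 1.157 0.043
v -2.46 0.539 -0.166
v -1.901 0.384 0.216
v -2.899 1.096 0.704
v -2.34 0.941 1.086
f 2 1 5
f 2 5 3
f 3 5 6
f 3 6 4
f 5 1 7
f 5 7 6
f 6 7 8
f 6 8 4
f 7 1 9
f 7 9 8
f 8 9 10
f 8 10 4
f 9 1 11
f 9 11 10
f 10 11 12
f 10 12 4
f 11 1 13
f 11 13 12
f 12 13 14
f 12 14 4
f 13 1 15
f 13 15 14
f 14 15 16
f 14 16 4
f 15 1 17
f 15 17 16
f 16 17 18
f 16 18 4
f 17 1 2
f 17 2 18
f 18 2 3
f 18 3 4
f 20 22 19
f 23 20 19
f 19 22 21
f 21 23 19
f 20 26 22
f 24 20 23
f 24 26 20
f 22 26 21
f 25 23 21
f 21 26 25
f 25 24 23
f 26 24 25
f 28 30 27
f 31 28 27
f 27 30 29
f 29 31 27
f 28 34 30
f 32 28 31
f 32 34 28
f 30 34 29
f 33 31 29
f 29 34 33
f 33 32 31
f 34 32 33
f 35 46 40
f 35 40 36
f 35 36 42
f 35 42 45
f 35 45 46
f 36 40 44
f 40 46 39
f 46 45 37
f 45 42 41
f 42 36 43
f 38 44 39
f 38 39 37
f 38 37 41
f 38 41 43
f 38 43 44
f 39 44 40
f 37 39 46
f 41 37 45
f 43 41 42
f 44 43 36



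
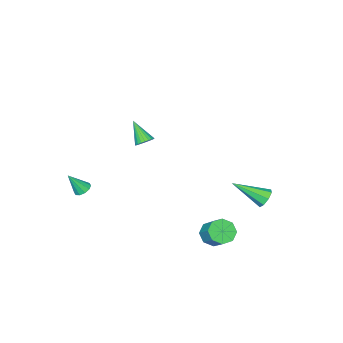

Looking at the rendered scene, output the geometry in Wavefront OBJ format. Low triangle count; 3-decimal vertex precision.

v 2.054 -3.17 -2.532
v 2.515 -3.203 -2.791
v 2.666 -3.61 -1.388
v 2.492 -2.902 -2.663
v 2.301 -2.704 -2.485
v 2.016 -2.684 -2.325
v 1.746 -2.85 -2.244
v 1.593 -3.138 -2.273
v 1.616 -3.438 -2.401
v 1.807 -3.637 -2.579
v 2.092 -3.657 -2.739
v 2.362 -3.491 -2.82
v -1.06 3.397 -4.284
v -0.308 3.394 -4.559
v -0.009 4.3 -3.751
v -0.76 4.303 -3.476
v -0.668 3.785 -4.864
v -0.369 4.691 -4.056
v -1.257 3.948 -4.829
v -0.958 4.854 -4.021
v -1.73 3.789 -4.475
v -1.431 4.695 -3.667
v -1.811 3.4 -4.009
v -1.512 4.306 -3.201
v -1.451 3.009 -3.704
v -1.152 3.915 -2.896
v -0.862 2.846 -3.739
v -0.563 3.752 -2.931
v -0.389 3.005 -4.093
v -0.09 3.911 -3.285
v -4.381 3.955 -2.923
v -3.857 4.315 -2.997
v -3.279 2.565 -1.877
v -4.105 4.426 -2.589
v -4.514 4.261 -2.377
v -4.846 3.917 -2.485
v -4.905 3.595 -2.85
v -4.657 3.485 -3.258
v -4.248 3.65 -3.47
v -3.916 3.994 -3.362
v 1.452 0.952 2.772
v 1.97 0.847 2.737
v 1.328 -0.012 3.848
v 1.97 1.001 2.875
v 1.89 1.147 2.998
v 1.744 1.264 3.086
v 1.554 1.334 3.126
v 1.348 1.345 3.113
v 1.157 1.297 3.047
v 1.012 1.196 2.94
v 0.934 1.058 2.807
v 0.934 0.904 2.669
v 1.014 0.757 2.547
v 1.16 0.641 2.459
v 1.35 0.571 2.419
v 1.557 0.56 2.432
v 1.747 0.608 2.497
v 1.892 0.709 2.605
f 2 1 4
f 2 4 3
f 4 1 5
f 4 5 3
f 5 1 6
f 5 6 3
f 6 1 7
f 6 7 3
f 7 1 8
f 7 8 3
f 8 1 9
f 8 9 3
f 9 1 10
f 9 10 3
f 10 1 11
f 10 11 3
f 11 1 12
f 11 12 3
f 12 1 2
f 12 2 3
f 14 13 17
f 14 17 15
f 15 17 18
f 15 18 16
f 17 13 19
f 17 19 18
f 18 19 20
f 18 20 16
f 19 13 21
f 19 21 20
f 20 21 22
f 20 22 16
f 21 13 23
f 21 23 22
f 22 23 24
f 22 24 16
f 23 13 25
f 23 25 24
f 24 25 26
f 24 26 16
f 25 13 27
f 25 27 26
f 26 27 28
f 26 28 16
f 27 13 29
f 27 29 28
f 28 29 30
f 28 30 16
f 29 13 14
f 29 14 30
f 30 14 15
f 30 15 16
f 32 31 34
f 32 34 33
f 34 31 35
f 34 35 33
f 35 31 36
f 35 36 33
f 36 31 37
f 36 37 33
f 37 31 38
f 37 38 33
f 38 31 39
f 38 39 33
f 39 31 40
f 39 40 33
f 40 31 32
f 40 32 33
f 42 41 44
f 42 44 43
f 44 41 45
f 44 45 43
f 45 41 46
f 45 46 43
f 46 41 47
f 46 47 43
f 47 41 48
f 47 48 43
f 48 41 49
f 48 49 43
f 49 41 50
f 49 50 43
f 50 41 51
f 50 51 43
f 51 41 52
f 51 52 43
f 52 41 53
f 52 53 43
f 53 41 54
f 53 54 43
f 54 41 55
f 54 55 43
f 55 41 56
f 55 56 43
f 56 41 57
f 56 57 43
f 57 41 58
f 57 58 43
f 58 41 42
f 58 42 43



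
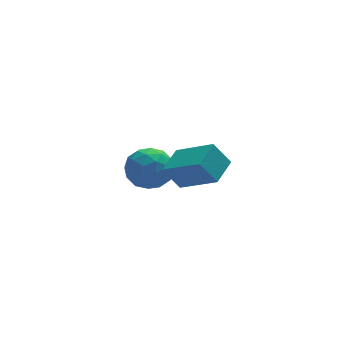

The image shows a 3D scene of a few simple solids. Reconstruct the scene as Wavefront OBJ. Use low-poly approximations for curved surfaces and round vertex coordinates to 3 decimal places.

v -1.557 -0.29 -0.03
v -1.12 0.417 0.464
v -0.44 -0.217 -1.124
v -0.003 0.49 -0.63
v -0.016 -0.41 -0.276
v -0.707 -0.455 0.4
v -0.853 0.655 -1.06
v -1.544 0.61 -0.384
v -0.685 1.001 -0.173
v -0.167 0.343 0.312
v -1.393 -0.143 -0.972
v -0.875 -0.801 -0.487
v -1.437 0.057 0.313
v -0.123 0.143 -0.973
v -0.131 -0.386 -0.765
v 0.126 0.03 -0.475
v -1.194 -0.456 0.275
v -0.937 -0.04 0.566
v -0.288 -0.526 0.131
v -0.623 0.24 -1.226
v -0.366 0.656 -0.935
v -1.686 0.17 -0.185
v -1.429 0.586 0.105
v -1.272 0.726 -0.791
v -0.924 0.816 0.229
v -0.267 0.859 -0.414
v -0.767 0.956 -0.667
v -1.173 0.93 -0.269
v -0.62 0.429 0.514
v 0.037 0.472 -0.129
v 0.029 -0.057 0.079
v -0.377 -0.083 0.476
v -0.364 0.773 0.14
v -1.597 -0.272 -0.531
v -0.94 -0.229 -1.174
v -1.183 0.283 -1.136
v -1.589 0.257 -0.739
v -1.293 -0.659 -0.246
v -0.636 -0.616 -0.889
v -0.387 -0.73 -0.391
v -0.793 -0.756 0.007
v -1.196 -0.573 -0.8
v -0.014 -4.815 2.237
v -0.566 -4.566 3.107
v -0.915 -3.636 1.328
v -1.467 -3.387 2.198
v 0.767 -4.013 2.502
v 0.215 -3.764 3.372
v -0.134 -2.834 1.593
v -0.686 -2.585 2.463
f 1 38 17
f 38 12 41
f 17 41 6
f 38 41 17
f 1 17 13
f 17 6 18
f 13 18 2
f 17 18 13
f 1 13 22
f 13 2 23
f 22 23 8
f 13 23 22
f 1 22 34
f 22 8 37
f 34 37 11
f 22 37 34
f 1 34 38
f 34 11 42
f 38 42 12
f 34 42 38
f 2 18 29
f 18 6 32
f 29 32 10
f 18 32 29
f 6 41 19
f 41 12 40
f 19 40 5
f 41 40 19
f 12 42 39
f 42 11 35
f 39 35 3
f 42 35 39
f 11 37 36
f 37 8 24
f 36 24 7
f 37 24 36
f 8 23 28
f 23 2 25
f 28 25 9
f 23 25 28
f 4 30 16
f 30 10 31
f 16 31 5
f 30 31 16
f 4 16 14
f 16 5 15
f 14 15 3
f 16 15 14
f 4 14 21
f 14 3 20
f 21 20 7
f 14 20 21
f 4 21 26
f 21 7 27
f 26 27 9
f 21 27 26
f 4 26 30
f 26 9 33
f 30 33 10
f 26 33 30
f 5 31 19
f 31 10 32
f 19 32 6
f 31 32 19
f 3 15 39
f 15 5 40
f 39 40 12
f 15 40 39
f 7 20 36
f 20 3 35
f 36 35 11
f 20 35 36
f 9 27 28
f 27 7 24
f 28 24 8
f 27 24 28
f 10 33 29
f 33 9 25
f 29 25 2
f 33 25 29
f 44 46 43
f 47 44 43
f 43 46 45
f 45 47 43
f 44 50 46
f 48 44 47
f 48 50 44
f 46 50 45
f 49 47 45
f 45 50 49
f 49 48 47
f 50 48 49



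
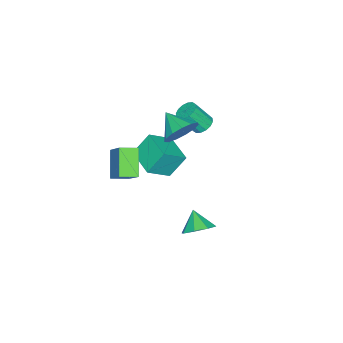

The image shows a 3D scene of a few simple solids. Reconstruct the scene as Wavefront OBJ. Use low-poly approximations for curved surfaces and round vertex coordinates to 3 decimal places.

v -3.334 -0.315 -1.116
v -2.927 -0.644 -1.484
v -2.439 -1.374 -0.292
v -2.846 -1.045 0.076
v -2.758 -0.376 -1.389
v -2.27 -1.105 -0.197
v -2.744 -0.091 -1.22
v -2.256 -0.82 -0.028
v -2.887 0.134 -1.024
v -2.4 -0.596 0.168
v -3.151 0.238 -0.852
v -2.663 -0.491 0.34
v -3.463 0.194 -0.751
v -2.975 -0.535 0.441
v -3.741 0.014 -0.748
v -3.253 -0.716 0.444
v -3.91 -0.255 -0.843
v -3.422 -0.984 0.349
v -3.924 -0.54 -1.012
v -3.436 -1.269 0.18
v -3.78 -0.764 -1.208
v -3.293 -1.494 -0.016
v -3.517 -0.869 -1.38
v -3.029 -1.598 -0.188
v -3.205 -0.825 -1.481
v -2.717 -1.554 -0.289
v 0.145 0.426 1.258
v 0.62 0.715 2.101
v -0.345 -0.766 1.942
v 0.099 0.943 2.124
v -0.407 1.007 1.873
v -0.738 0.886 1.426
v -0.789 0.62 0.925
v -0.543 0.292 0.531
v -0.078 0.007 0.367
v 0.457 -0.145 0.486
v 0.893 -0.116 0.85
v 1.092 0.086 1.343
v 0.991 0.395 1.81
v 3.679 3.411 -2.135
v 4.436 2.992 -1.978
v 3.161 2.789 -1.305
v 4.367 3.548 -1.604
v 3.895 4.024 -1.541
v 3.296 4.141 -1.827
v 2.922 3.831 -2.293
v 2.991 3.275 -2.667
v 3.463 2.799 -2.729
v 4.062 2.682 -2.444
v 1.237 -1.966 -2.683
v 0.171 -2.6 -1.507
v 2.07 -0.907 -1.357
v 1.004 -1.541 -0.181
v 1.876 -2.699 -2.499
v 0.81 -3.333 -1.323
v 2.709 -1.64 -1.173
v 1.643 -2.274 0.003
v -3.911 -2.521 -3.7
v -2.744 -3.182 -2.773
v -2.919 -1.044 -3.896
v -1.752 -1.705 -2.969
v -3.248 -3.135 -4.971
v -2.081 -3.796 -4.044
v -2.256 -1.658 -5.167
v -1.089 -2.319 -4.24
f 2 1 5
f 2 5 3
f 3 5 6
f 3 6 4
f 5 1 7
f 5 7 6
f 6 7 8
f 6 8 4
f 7 1 9
f 7 9 8
f 8 9 10
f 8 10 4
f 9 1 11
f 9 11 10
f 10 11 12
f 10 12 4
f 11 1 13
f 11 13 12
f 12 13 14
f 12 14 4
f 13 1 15
f 13 15 14
f 14 15 16
f 14 16 4
f 15 1 17
f 15 17 16
f 16 17 18
f 16 18 4
f 17 1 19
f 17 19 18
f 18 19 20
f 18 20 4
f 19 1 21
f 19 21 20
f 20 21 22
f 20 22 4
f 21 1 23
f 21 23 22
f 22 23 24
f 22 24 4
f 23 1 25
f 23 25 24
f 24 25 26
f 24 26 4
f 25 1 2
f 25 2 26
f 26 2 3
f 26 3 4
f 28 27 30
f 28 30 29
f 30 27 31
f 30 31 29
f 31 27 32
f 31 32 29
f 32 27 33
f 32 33 29
f 33 27 34
f 33 34 29
f 34 27 35
f 34 35 29
f 35 27 36
f 35 36 29
f 36 27 37
f 36 37 29
f 37 27 38
f 37 38 29
f 38 27 39
f 38 39 29
f 39 27 28
f 39 28 29
f 41 40 43
f 41 43 42
f 43 40 44
f 43 44 42
f 44 40 45
f 44 45 42
f 45 40 46
f 45 46 42
f 46 40 47
f 46 47 42
f 47 40 48
f 47 48 42
f 48 40 49
f 48 49 42
f 49 40 41
f 49 41 42
f 51 53 50
f 54 51 50
f 50 53 52
f 52 54 50
f 51 57 53
f 55 51 54
f 55 57 51
f 53 57 52
f 56 54 52
f 52 57 56
f 56 55 54
f 57 55 56
f 59 61 58
f 62 59 58
f 58 61 60
f 60 62 58
f 59 65 61
f 63 59 62
f 63 65 59
f 61 65 60
f 64 62 60
f 60 65 64
f 64 63 62
f 65 63 64



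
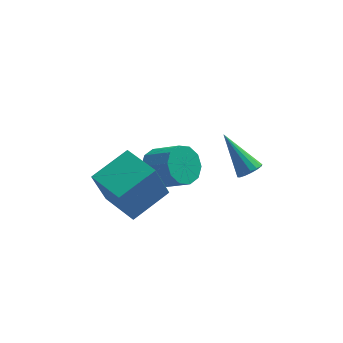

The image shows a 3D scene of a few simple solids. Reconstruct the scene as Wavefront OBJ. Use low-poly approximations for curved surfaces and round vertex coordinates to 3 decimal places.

v 3.09 -3.088 -0.51
v 3.555 -2.907 -0.304
v 2.13 -2.172 0.85
v 3.477 -2.712 -0.49
v 3.296 -2.619 -0.681
v 3.059 -2.651 -0.826
v 2.831 -2.8 -0.887
v 2.672 -3.027 -0.846
v 2.625 -3.269 -0.716
v 2.702 -3.464 -0.53
v 2.884 -3.557 -0.34
v 3.12 -3.525 -0.194
v 3.349 -3.376 -0.134
v 3.508 -3.149 -0.174
v -0.294 -0.16 -3.123
v 0.373 0.227 -3.606
v 1.38 -0.453 -2.761
v 0.714 -0.84 -2.277
v 0.246 0.57 -3.179
v 1.253 -0.109 -2.334
v -0.087 0.634 -2.73
v 0.92 -0.045 -1.885
v -0.499 0.395 -2.432
v 0.508 -0.284 -1.586
v -0.833 -0.056 -2.397
v 0.175 -0.736 -1.552
v -0.96 -0.547 -2.639
v 0.047 -1.227 -1.794
v -0.833 -0.891 -3.066
v 0.174 -1.57 -2.221
v -0.5 -0.955 -3.515
v 0.507 -1.634 -2.67
v -0.088 -0.716 -3.814
v 0.919 -1.395 -2.968
v 0.245 -0.264 -3.848
v 1.253 -0.944 -3.003
v -2.305 -2.482 -2.75
v -2.813 -2.811 -1.045
v -0.953 -1.424 -2.144
v -1.461 -1.754 -0.438
v -1.259 -3.846 -2.702
v -1.767 -4.176 -0.996
v 0.093 -2.789 -2.095
v -0.415 -3.118 -0.39
f 2 1 4
f 2 4 3
f 4 1 5
f 4 5 3
f 5 1 6
f 5 6 3
f 6 1 7
f 6 7 3
f 7 1 8
f 7 8 3
f 8 1 9
f 8 9 3
f 9 1 10
f 9 10 3
f 10 1 11
f 10 11 3
f 11 1 12
f 11 12 3
f 12 1 13
f 12 13 3
f 13 1 14
f 13 14 3
f 14 1 2
f 14 2 3
f 16 15 19
f 16 19 17
f 17 19 20
f 17 20 18
f 19 15 21
f 19 21 20
f 20 21 22
f 20 22 18
f 21 15 23
f 21 23 22
f 22 23 24
f 22 24 18
f 23 15 25
f 23 25 24
f 24 25 26
f 24 26 18
f 25 15 27
f 25 27 26
f 26 27 28
f 26 28 18
f 27 15 29
f 27 29 28
f 28 29 30
f 28 30 18
f 29 15 31
f 29 31 30
f 30 31 32
f 30 32 18
f 31 15 33
f 31 33 32
f 32 33 34
f 32 34 18
f 33 15 35
f 33 35 34
f 34 35 36
f 34 36 18
f 35 15 16
f 35 16 36
f 36 16 17
f 36 17 18
f 38 40 37
f 41 38 37
f 37 40 39
f 39 41 37
f 38 44 40
f 42 38 41
f 42 44 38
f 40 44 39
f 43 41 39
f 39 44 43
f 43 42 41
f 44 42 43



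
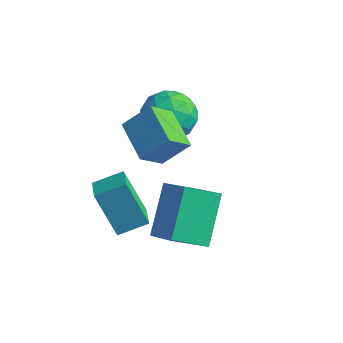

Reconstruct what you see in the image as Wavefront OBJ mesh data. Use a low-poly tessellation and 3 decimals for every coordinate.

v -0.552 -2.753 -1.54
v -1.295 -3.615 -0.892
v -0.953 -1.466 -0.288
v -1.697 -2.328 0.36
v 0.417 -3.092 -0.88
v -0.327 -3.954 -0.232
v 0.015 -1.805 0.372
v -0.728 -2.667 1.02
v -3.136 -2.848 -2.028
v -3.956 -2.845 -0.527
v -2.478 -2.127 -1.67
v -3.298 -2.124 -0.169
v -2.522 -3.576 -1.691
v -3.342 -3.573 -0.19
v -1.864 -2.855 -1.333
v -2.684 -2.852 0.168
v -3.515 -1.863 1.84
v -2.869 -1.289 2.643
v -3.272 -1.059 1.069
v -2.626 -0.485 1.872
v -2.334 -2.615 1.428
v -1.688 -2.041 2.231
v -2.091 -1.811 0.657
v -1.445 -1.237 1.46
v -4.114 0.419 0.798
v -3.454 0.957 1.258
v -2.986 -0.557 0.322
v -2.326 -0.019 0.782
v -2.971 -0.532 1.289
v -3.668 0.071 1.583
v -2.772 0.329 -0.003
v -3.469 0.932 0.291
v -2.625 0.901 0.763
v -2.748 0.369 1.562
v -3.692 0.031 0.018
v -3.815 -0.501 0.817
v -3.883 0.773 1.07
v -2.557 -0.373 0.51
v -2.936 -0.675 0.808
v -2.549 -0.359 1.079
v -4.009 0.253 1.261
v -3.621 0.569 1.531
v -3.337 -0.306 1.549
v -2.819 -0.169 0.049
v -2.431 0.147 0.319
v -3.891 0.759 0.501
v -3.504 1.075 0.772
v -3.103 0.706 0.031
v -3.008 1.057 1.049
v -2.345 0.483 0.77
v -2.607 0.688 0.308
v -3.016 1.042 0.481
v -3.08 0.744 1.519
v -2.418 0.171 1.239
v -2.797 -0.131 1.537
v -3.206 0.223 1.71
v -2.593 0.711 1.228
v -4.022 0.229 0.341
v -3.36 -0.344 0.061
v -3.234 0.177 -0.13
v -3.643 0.531 0.043
v -4.095 -0.083 0.81
v -3.432 -0.657 0.531
v -3.424 -0.642 1.099
v -3.833 -0.288 1.272
v -3.847 -0.311 0.352
f 2 4 1
f 5 2 1
f 1 4 3
f 3 5 1
f 2 8 4
f 6 2 5
f 6 8 2
f 4 8 3
f 7 5 3
f 3 8 7
f 7 6 5
f 8 6 7
f 10 12 9
f 13 10 9
f 9 12 11
f 11 13 9
f 10 16 12
f 14 10 13
f 14 16 10
f 12 16 11
f 15 13 11
f 11 16 15
f 15 14 13
f 16 14 15
f 18 20 17
f 21 18 17
f 17 20 19
f 19 21 17
f 18 24 20
f 22 18 21
f 22 24 18
f 20 24 19
f 23 21 19
f 19 24 23
f 23 22 21
f 24 22 23
f 25 62 41
f 62 36 65
f 41 65 30
f 62 65 41
f 25 41 37
f 41 30 42
f 37 42 26
f 41 42 37
f 25 37 46
f 37 26 47
f 46 47 32
f 37 47 46
f 25 46 58
f 46 32 61
f 58 61 35
f 46 61 58
f 25 58 62
f 58 35 66
f 62 66 36
f 58 66 62
f 26 42 53
f 42 30 56
f 53 56 34
f 42 56 53
f 30 65 43
f 65 36 64
f 43 64 29
f 65 64 43
f 36 66 63
f 66 35 59
f 63 59 27
f 66 59 63
f 35 61 60
f 61 32 48
f 60 48 31
f 61 48 60
f 32 47 52
f 47 26 49
f 52 49 33
f 47 49 52
f 28 54 40
f 54 34 55
f 40 55 29
f 54 55 40
f 28 40 38
f 40 29 39
f 38 39 27
f 40 39 38
f 28 38 45
f 38 27 44
f 45 44 31
f 38 44 45
f 28 45 50
f 45 31 51
f 50 51 33
f 45 51 50
f 28 50 54
f 50 33 57
f 54 57 34
f 50 57 54
f 29 55 43
f 55 34 56
f 43 56 30
f 55 56 43
f 27 39 63
f 39 29 64
f 63 64 36
f 39 64 63
f 31 44 60
f 44 27 59
f 60 59 35
f 44 59 60
f 33 51 52
f 51 31 48
f 52 48 32
f 51 48 52
f 34 57 53
f 57 33 49
f 53 49 26
f 57 49 53



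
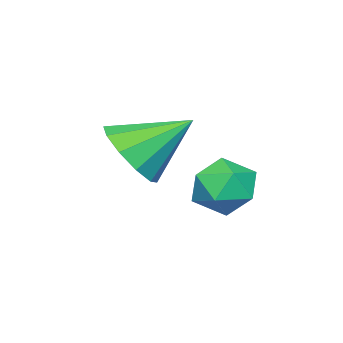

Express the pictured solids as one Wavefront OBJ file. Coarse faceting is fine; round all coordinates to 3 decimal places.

v -1.652 -1.483 0.383
v -0.833 -1.566 0.6
v -1.487 -2.434 -0.6
v -0.668 -2.517 -0.383
v -1.279 -2.788 0.146
v -1.38 -2.2 0.753
v -0.94 -1.8 -0.753
v -1.041 -1.212 -0.146
v -0.393 -1.762 -0.102
v -0.602 -2.372 0.454
v -1.718 -1.628 -0.454
v -1.927 -2.238 0.102
v -0.637 -4.099 0.699
v 0.229 -3.794 1.096
v -1.483 -3.001 1.701
v 0.108 -3.439 0.605
v -0.297 -3.336 0.15
v -0.832 -3.525 -0.096
v -1.293 -3.933 -0.037
v -1.503 -4.404 0.303
v -1.382 -4.759 0.794
v -0.977 -4.862 1.249
v -0.442 -4.673 1.494
v 0.019 -4.265 1.436
f 1 12 6
f 1 6 2
f 1 2 8
f 1 8 11
f 1 11 12
f 2 6 10
f 6 12 5
f 12 11 3
f 11 8 7
f 8 2 9
f 4 10 5
f 4 5 3
f 4 3 7
f 4 7 9
f 4 9 10
f 5 10 6
f 3 5 12
f 7 3 11
f 9 7 8
f 10 9 2
f 14 13 16
f 14 16 15
f 16 13 17
f 16 17 15
f 17 13 18
f 17 18 15
f 18 13 19
f 18 19 15
f 19 13 20
f 19 20 15
f 20 13 21
f 20 21 15
f 21 13 22
f 21 22 15
f 22 13 23
f 22 23 15
f 23 13 24
f 23 24 15
f 24 13 14
f 24 14 15



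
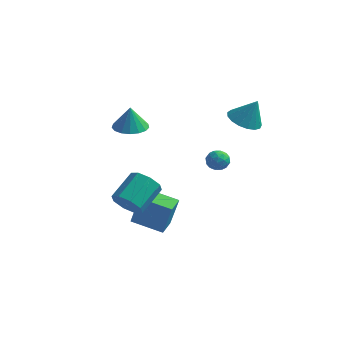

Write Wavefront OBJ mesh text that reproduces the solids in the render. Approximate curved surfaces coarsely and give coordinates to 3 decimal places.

v -1.25 -3.788 -1.684
v -0.78 -4.308 -0.957
v -0.4 -2.612 0.011
v -0.87 -2.092 -0.716
v -0.3 -4.093 -1.523
v 0.079 -2.396 -0.555
v -0.377 -3.699 -2.184
v 0.003 -2.002 -1.216
v -0.965 -3.357 -2.552
v -0.585 -1.66 -1.584
v -1.72 -3.268 -2.411
v -1.34 -1.572 -1.443
v -2.199 -3.484 -1.845
v -1.82 -1.787 -0.877
v -2.123 -3.878 -1.184
v -1.743 -2.181 -0.216
v -1.535 -4.22 -0.816
v -1.155 -2.523 0.152
v -2.719 -0.164 2.12
v -1.902 -0.807 2.154
v -2.741 -0.116 3.62
v -1.696 -0.354 2.142
v -1.725 0.143 2.126
v -1.981 0.569 2.108
v -2.406 0.827 2.093
v -2.903 0.859 2.085
v -3.357 0.656 2.084
v -3.666 0.265 2.092
v -3.757 -0.224 2.107
v -3.61 -0.7 2.124
v -3.259 -1.053 2.141
v -2.784 -1.202 2.153
v -2.295 -1.113 2.158
v 3.134 2.139 2.85
v 3.665 1.226 2.76
v 3.806 2.381 4.37
v 3.982 1.571 2.565
v 4.105 2.046 2.435
v 4.004 2.542 2.4
v 3.705 2.946 2.468
v 3.274 3.165 2.624
v 2.812 3.149 2.831
v 2.423 2.901 3.043
v 2.197 2.479 3.211
v 2.185 1.979 3.295
v 2.391 1.515 3.278
v 2.767 1.195 3.163
v 3.227 1.09 2.976
v -1.91 -1.986 -4.374
v -1.379 -1.949 -2.332
v -2.002 -0.8 -4.371
v -1.471 -0.762 -2.33
v -0.009 -1.838 -4.87
v 0.522 -1.8 -2.829
v -0.101 -0.651 -4.868
v 0.43 -0.614 -2.826
v 1.183 3.374 -1.109
v 1.801 3.198 -1.489
v 0.899 2.202 -1.031
v 1.517 2.026 -1.411
v 1.569 2.298 -0.717
v 1.745 3.022 -0.766
v 0.955 2.378 -1.754
v 1.131 3.102 -1.803
v 1.66 2.582 -1.888
v 2.04 2.533 -1.247
v 0.66 2.867 -1.273
v 1.04 2.818 -0.632
v 1.517 3.388 -1.306
v 1.183 2.012 -1.214
v 1.214 2.171 -0.806
v 1.577 2.068 -1.029
v 1.484 3.285 -0.881
v 1.848 3.182 -1.105
v 1.711 2.653 -0.651
v 0.852 2.218 -1.415
v 1.216 2.115 -1.639
v 1.123 3.332 -1.491
v 1.486 3.229 -1.714
v 0.989 2.747 -1.869
v 1.798 2.923 -1.764
v 1.63 2.235 -1.717
v 1.3 2.441 -1.919
v 1.403 2.867 -1.948
v 2.021 2.895 -1.387
v 1.854 2.206 -1.341
v 1.885 2.366 -0.933
v 1.988 2.791 -0.962
v 1.938 2.533 -1.621
v 0.846 3.194 -1.179
v 0.679 2.505 -1.133
v 0.712 2.609 -1.558
v 0.815 3.034 -1.587
v 1.07 3.165 -0.803
v 0.902 2.477 -0.756
v 1.297 2.533 -0.572
v 1.4 2.959 -0.601
v 0.762 2.867 -0.899
f 2 1 5
f 2 5 3
f 3 5 6
f 3 6 4
f 5 1 7
f 5 7 6
f 6 7 8
f 6 8 4
f 7 1 9
f 7 9 8
f 8 9 10
f 8 10 4
f 9 1 11
f 9 11 10
f 10 11 12
f 10 12 4
f 11 1 13
f 11 13 12
f 12 13 14
f 12 14 4
f 13 1 15
f 13 15 14
f 14 15 16
f 14 16 4
f 15 1 17
f 15 17 16
f 16 17 18
f 16 18 4
f 17 1 2
f 17 2 18
f 18 2 3
f 18 3 4
f 20 19 22
f 20 22 21
f 22 19 23
f 22 23 21
f 23 19 24
f 23 24 21
f 24 19 25
f 24 25 21
f 25 19 26
f 25 26 21
f 26 19 27
f 26 27 21
f 27 19 28
f 27 28 21
f 28 19 29
f 28 29 21
f 29 19 30
f 29 30 21
f 30 19 31
f 30 31 21
f 31 19 32
f 31 32 21
f 32 19 33
f 32 33 21
f 33 19 20
f 33 20 21
f 35 34 37
f 35 37 36
f 37 34 38
f 37 38 36
f 38 34 39
f 38 39 36
f 39 34 40
f 39 40 36
f 40 34 41
f 40 41 36
f 41 34 42
f 41 42 36
f 42 34 43
f 42 43 36
f 43 34 44
f 43 44 36
f 44 34 45
f 44 45 36
f 45 34 46
f 45 46 36
f 46 34 47
f 46 47 36
f 47 34 48
f 47 48 36
f 48 34 35
f 48 35 36
f 50 52 49
f 53 50 49
f 49 52 51
f 51 53 49
f 50 56 52
f 54 50 53
f 54 56 50
f 52 56 51
f 55 53 51
f 51 56 55
f 55 54 53
f 56 54 55
f 57 94 73
f 94 68 97
f 73 97 62
f 94 97 73
f 57 73 69
f 73 62 74
f 69 74 58
f 73 74 69
f 57 69 78
f 69 58 79
f 78 79 64
f 69 79 78
f 57 78 90
f 78 64 93
f 90 93 67
f 78 93 90
f 57 90 94
f 90 67 98
f 94 98 68
f 90 98 94
f 58 74 85
f 74 62 88
f 85 88 66
f 74 88 85
f 62 97 75
f 97 68 96
f 75 96 61
f 97 96 75
f 68 98 95
f 98 67 91
f 95 91 59
f 98 91 95
f 67 93 92
f 93 64 80
f 92 80 63
f 93 80 92
f 64 79 84
f 79 58 81
f 84 81 65
f 79 81 84
f 60 86 72
f 86 66 87
f 72 87 61
f 86 87 72
f 60 72 70
f 72 61 71
f 70 71 59
f 72 71 70
f 60 70 77
f 70 59 76
f 77 76 63
f 70 76 77
f 60 77 82
f 77 63 83
f 82 83 65
f 77 83 82
f 60 82 86
f 82 65 89
f 86 89 66
f 82 89 86
f 61 87 75
f 87 66 88
f 75 88 62
f 87 88 75
f 59 71 95
f 71 61 96
f 95 96 68
f 71 96 95
f 63 76 92
f 76 59 91
f 92 91 67
f 76 91 92
f 65 83 84
f 83 63 80
f 84 80 64
f 83 80 84
f 66 89 85
f 89 65 81
f 85 81 58
f 89 81 85



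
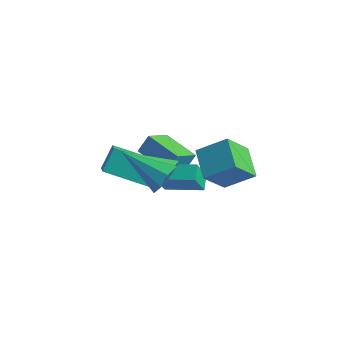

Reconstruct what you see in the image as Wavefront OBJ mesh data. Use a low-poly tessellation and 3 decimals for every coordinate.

v 2.474 0.862 1.405
v 3.502 1.623 2.225
v 2.688 2 0.08
v 3.717 2.761 0.9
v 3.563 -0.001 0.84
v 4.592 0.76 1.66
v 3.778 1.137 -0.485
v 4.806 1.898 0.335
v 2.753 -1.395 1.468
v 3.297 -1.775 2.106
v 1.027 -2.045 2.552
v 3.169 -1.178 2.259
v 2.847 -0.683 2.043
v 2.481 -0.521 1.557
v 2.242 -0.768 1.03
v 2.243 -1.308 0.707
v 2.483 -1.889 0.741
v 2.849 -2.239 1.114
v 3.17 -2.194 1.653
v -2.005 3.757 -3.203
v -1.997 2.478 -2.364
v -1.821 4.28 -2.407
v -1.813 3.001 -1.568
v -0.247 3.579 -3.492
v -0.239 2.3 -2.653
v -0.063 4.102 -2.696
v -0.055 2.823 -1.857
v -2.096 0.187 -1.958
v -2.151 1.017 -1.011
v -0.412 1.189 -2.739
v -0.466 2.019 -1.792
v -1.514 -0.379 -1.428
v -1.568 0.451 -0.481
v 0.171 0.623 -2.209
v 0.116 1.453 -1.262
v 0.04 1.988 -2.436
v 0.147 1.225 -1.114
v 1.577 2.743 -2.125
v 1.684 1.98 -0.803
v 0.416 1.38 -2.817
v 0.523 0.617 -1.495
v 1.953 2.135 -2.506
v 2.06 1.372 -1.184
f 2 4 1
f 5 2 1
f 1 4 3
f 3 5 1
f 2 8 4
f 6 2 5
f 6 8 2
f 4 8 3
f 7 5 3
f 3 8 7
f 7 6 5
f 8 6 7
f 10 9 12
f 10 12 11
f 12 9 13
f 12 13 11
f 13 9 14
f 13 14 11
f 14 9 15
f 14 15 11
f 15 9 16
f 15 16 11
f 16 9 17
f 16 17 11
f 17 9 18
f 17 18 11
f 18 9 19
f 18 19 11
f 19 9 10
f 19 10 11
f 21 23 20
f 24 21 20
f 20 23 22
f 22 24 20
f 21 27 23
f 25 21 24
f 25 27 21
f 23 27 22
f 26 24 22
f 22 27 26
f 26 25 24
f 27 25 26
f 29 31 28
f 32 29 28
f 28 31 30
f 30 32 28
f 29 35 31
f 33 29 32
f 33 35 29
f 31 35 30
f 34 32 30
f 30 35 34
f 34 33 32
f 35 33 34
f 37 39 36
f 40 37 36
f 36 39 38
f 38 40 36
f 37 43 39
f 41 37 40
f 41 43 37
f 39 43 38
f 42 40 38
f 38 43 42
f 42 41 40
f 43 41 42



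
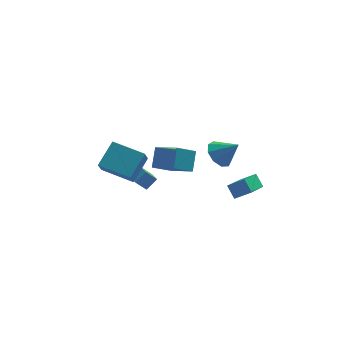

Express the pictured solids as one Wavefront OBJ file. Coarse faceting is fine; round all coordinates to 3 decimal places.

v -2.853 -1.742 1.281
v -3.167 -2.494 2.382
v -4.489 -0.513 1.655
v -4.803 -1.265 2.756
v -1.797 -0.655 2.324
v -2.111 -1.407 3.425
v -3.433 0.574 2.698
v -3.747 -0.178 3.799
v 4.122 -0.602 -2
v 3.007 -2.175 -0.96
v 3.842 0.052 -1.311
v 2.727 -1.521 -0.272
v 5.073 -0.859 -1.368
v 3.958 -2.432 -0.329
v 4.793 -0.205 -0.68
v 3.678 -1.778 0.36
v -1.968 2.46 -2.546
v -1.27 2.748 -1.936
v -2.076 3.429 -2.879
v -1.378 3.716 -2.269
v -1.322 2.304 -3.211
v -0.624 2.591 -2.601
v -1.43 3.272 -3.544
v -0.732 3.56 -2.934
v -1.56 -0.643 1.45
v -0.554 -2.016 2.361
v -1.163 0.301 2.434
v -0.158 -1.072 3.345
v -0.382 -0.308 0.655
v 0.623 -1.681 1.566
v 0.014 0.636 1.639
v 1.02 -0.737 2.55
v 2.427 -0.702 2
v 3.129 -0.114 1.624
v 3.433 -1.198 3.1
v 2.776 0.219 2.097
v 2.26 0.121 2.524
v 1.823 -0.362 2.707
v 1.668 -1.005 2.559
v 1.868 -1.506 2.149
v 2.331 -1.631 1.67
v 2.838 -1.321 1.346
v 3.153 -0.722 1.327
f 2 4 1
f 5 2 1
f 1 4 3
f 3 5 1
f 2 8 4
f 6 2 5
f 6 8 2
f 4 8 3
f 7 5 3
f 3 8 7
f 7 6 5
f 8 6 7
f 10 12 9
f 13 10 9
f 9 12 11
f 11 13 9
f 10 16 12
f 14 10 13
f 14 16 10
f 12 16 11
f 15 13 11
f 11 16 15
f 15 14 13
f 16 14 15
f 18 20 17
f 21 18 17
f 17 20 19
f 19 21 17
f 18 24 20
f 22 18 21
f 22 24 18
f 20 24 19
f 23 21 19
f 19 24 23
f 23 22 21
f 24 22 23
f 26 28 25
f 29 26 25
f 25 28 27
f 27 29 25
f 26 32 28
f 30 26 29
f 30 32 26
f 28 32 27
f 31 29 27
f 27 32 31
f 31 30 29
f 32 30 31
f 34 33 36
f 34 36 35
f 36 33 37
f 36 37 35
f 37 33 38
f 37 38 35
f 38 33 39
f 38 39 35
f 39 33 40
f 39 40 35
f 40 33 41
f 40 41 35
f 41 33 42
f 41 42 35
f 42 33 43
f 42 43 35
f 43 33 34
f 43 34 35

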